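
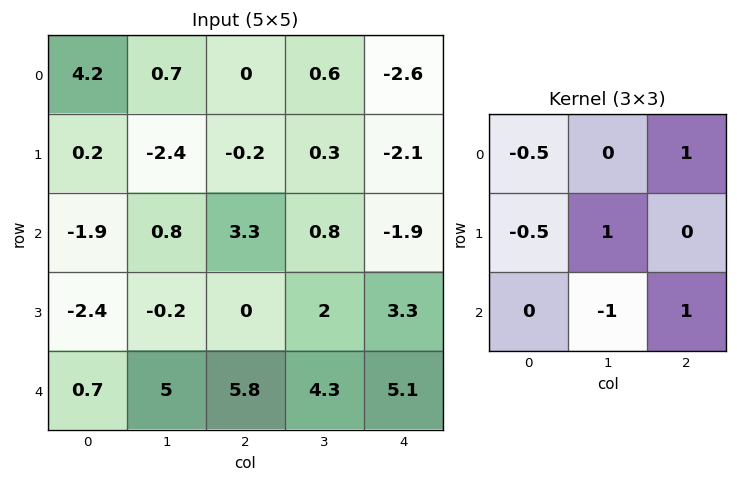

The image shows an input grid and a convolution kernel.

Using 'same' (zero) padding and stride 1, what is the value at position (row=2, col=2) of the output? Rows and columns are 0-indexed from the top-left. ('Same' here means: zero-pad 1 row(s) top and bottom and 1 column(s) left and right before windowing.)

The receptive field on the zero-padded input at this output position is [-2.4 -0.2 0.3 / 0.8 3.3 0.8 / -0.2 0 2]. Elementwise product with the kernel and sum: -2.4·-0.5 + 0.3·1 + 0.8·-0.5 + 3.3·1 + 0·-1 + 2·1.

6.4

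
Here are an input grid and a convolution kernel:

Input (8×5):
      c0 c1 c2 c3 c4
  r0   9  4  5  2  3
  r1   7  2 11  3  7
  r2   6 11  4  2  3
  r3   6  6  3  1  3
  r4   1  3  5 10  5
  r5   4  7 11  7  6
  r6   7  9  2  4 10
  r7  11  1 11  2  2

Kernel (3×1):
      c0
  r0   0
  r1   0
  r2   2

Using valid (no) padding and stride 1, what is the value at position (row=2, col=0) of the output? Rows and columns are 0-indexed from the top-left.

The receptive field on the input at this output position is [6 / 6 / 1]. Elementwise product with the kernel and sum: 1·2.

2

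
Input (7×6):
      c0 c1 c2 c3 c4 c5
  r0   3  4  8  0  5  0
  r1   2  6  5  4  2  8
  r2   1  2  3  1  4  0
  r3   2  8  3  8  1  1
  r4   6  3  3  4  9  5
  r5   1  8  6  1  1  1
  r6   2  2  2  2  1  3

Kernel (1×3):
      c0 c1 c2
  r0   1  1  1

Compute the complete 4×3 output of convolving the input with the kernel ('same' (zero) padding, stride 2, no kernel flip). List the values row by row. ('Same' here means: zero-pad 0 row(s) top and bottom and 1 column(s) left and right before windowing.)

Output[0,0]: The receptive field on the zero-padded input at this output position is [0 3 4]. Elementwise product with the kernel and sum: 0·1 + 3·1 + 4·1.

7 12 5
3 6 5
9 10 18
4 6 6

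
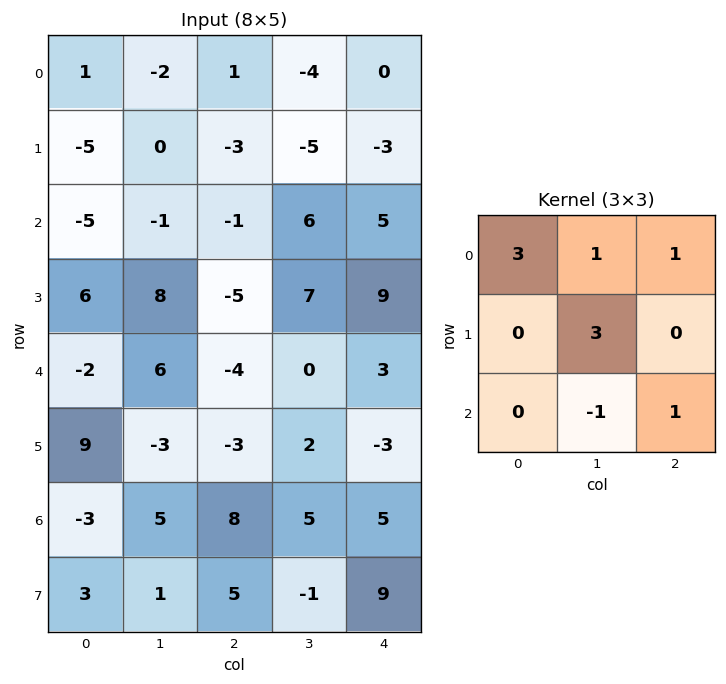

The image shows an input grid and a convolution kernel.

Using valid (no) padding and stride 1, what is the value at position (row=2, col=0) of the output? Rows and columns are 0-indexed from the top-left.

-3

The receptive field on the input at this output position is [-5 -1 -1 / 6 8 -5 / -2 6 -4]. Elementwise product with the kernel and sum: -5·3 + -1·1 + -1·1 + 8·3 + 6·-1 + -4·1.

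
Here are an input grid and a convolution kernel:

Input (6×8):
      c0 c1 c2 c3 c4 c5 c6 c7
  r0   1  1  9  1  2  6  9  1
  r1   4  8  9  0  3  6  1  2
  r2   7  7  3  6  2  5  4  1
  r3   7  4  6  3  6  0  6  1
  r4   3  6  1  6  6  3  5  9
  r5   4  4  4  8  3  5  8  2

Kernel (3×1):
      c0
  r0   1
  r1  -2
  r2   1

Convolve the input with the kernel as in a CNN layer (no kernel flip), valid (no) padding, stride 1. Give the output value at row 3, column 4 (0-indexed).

-3

The receptive field on the input at this output position is [6 / 6 / 3]. Elementwise product with the kernel and sum: 6·1 + 6·-2 + 3·1.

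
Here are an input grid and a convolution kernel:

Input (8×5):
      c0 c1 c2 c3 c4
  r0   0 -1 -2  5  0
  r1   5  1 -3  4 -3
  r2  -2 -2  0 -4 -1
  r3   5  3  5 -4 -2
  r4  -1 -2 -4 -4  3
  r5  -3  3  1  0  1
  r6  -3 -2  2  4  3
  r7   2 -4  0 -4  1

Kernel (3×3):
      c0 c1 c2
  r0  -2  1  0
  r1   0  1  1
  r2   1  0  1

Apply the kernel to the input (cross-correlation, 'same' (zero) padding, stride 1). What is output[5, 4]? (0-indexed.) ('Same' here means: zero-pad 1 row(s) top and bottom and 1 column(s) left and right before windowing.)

16

The receptive field on the zero-padded input at this output position is [-4 3 0 / 0 1 0 / 4 3 0]. Elementwise product with the kernel and sum: -4·-2 + 3·1 + 1·1 + 0·1 + 4·1 + 0·1.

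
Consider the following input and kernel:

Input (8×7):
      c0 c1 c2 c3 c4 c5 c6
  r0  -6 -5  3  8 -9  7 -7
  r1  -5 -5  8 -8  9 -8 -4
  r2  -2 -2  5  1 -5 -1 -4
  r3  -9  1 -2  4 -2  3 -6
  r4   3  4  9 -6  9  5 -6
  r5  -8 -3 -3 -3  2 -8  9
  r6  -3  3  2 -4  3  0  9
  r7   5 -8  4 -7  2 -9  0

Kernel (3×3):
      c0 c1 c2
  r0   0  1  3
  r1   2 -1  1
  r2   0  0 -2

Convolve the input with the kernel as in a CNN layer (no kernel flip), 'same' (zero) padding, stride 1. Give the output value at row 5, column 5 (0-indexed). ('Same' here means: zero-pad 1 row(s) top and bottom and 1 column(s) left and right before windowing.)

-10

The receptive field on the zero-padded input at this output position is [9 5 -6 / 2 -8 9 / 3 0 9]. Elementwise product with the kernel and sum: 5·1 + -6·3 + 2·2 + -8·-1 + 9·1 + 9·-2.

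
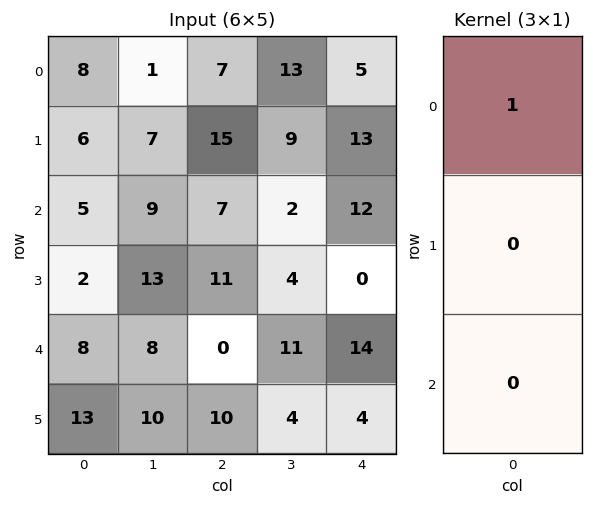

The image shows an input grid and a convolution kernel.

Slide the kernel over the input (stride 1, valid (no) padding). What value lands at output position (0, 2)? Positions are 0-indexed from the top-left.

The receptive field on the input at this output position is [7 / 15 / 7]. Elementwise product with the kernel and sum: 7·1.

7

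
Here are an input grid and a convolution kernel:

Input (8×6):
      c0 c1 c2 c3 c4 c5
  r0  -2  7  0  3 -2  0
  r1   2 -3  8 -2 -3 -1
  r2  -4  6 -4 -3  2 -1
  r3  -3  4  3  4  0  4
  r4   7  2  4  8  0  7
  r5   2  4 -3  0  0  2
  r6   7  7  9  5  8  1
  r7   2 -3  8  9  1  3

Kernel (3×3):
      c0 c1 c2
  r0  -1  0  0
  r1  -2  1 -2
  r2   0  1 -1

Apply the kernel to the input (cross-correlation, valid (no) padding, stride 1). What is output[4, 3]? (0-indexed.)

-5

The receptive field on the input at this output position is [8 0 7 / 0 0 2 / 5 8 1]. Elementwise product with the kernel and sum: 8·-1 + 0·-2 + 0·1 + 2·-2 + 8·1 + 1·-1.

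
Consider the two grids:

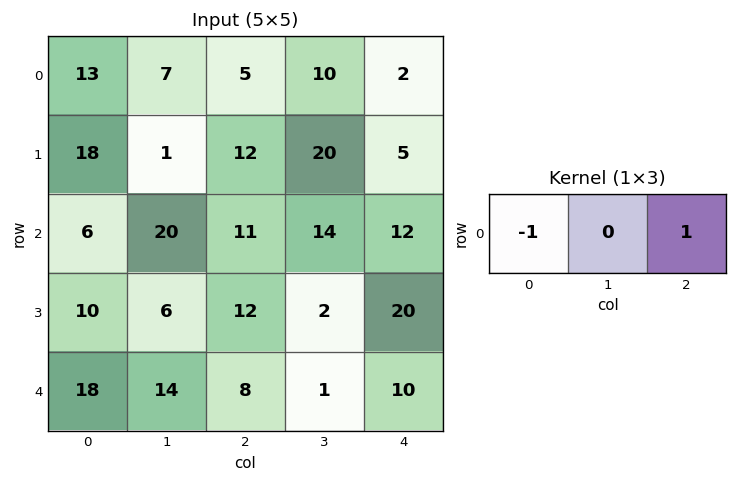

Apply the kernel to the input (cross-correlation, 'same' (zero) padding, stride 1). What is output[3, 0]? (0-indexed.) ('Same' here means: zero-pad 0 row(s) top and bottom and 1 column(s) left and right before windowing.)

6

The receptive field on the zero-padded input at this output position is [0 10 6]. Elementwise product with the kernel and sum: 0·-1 + 6·1.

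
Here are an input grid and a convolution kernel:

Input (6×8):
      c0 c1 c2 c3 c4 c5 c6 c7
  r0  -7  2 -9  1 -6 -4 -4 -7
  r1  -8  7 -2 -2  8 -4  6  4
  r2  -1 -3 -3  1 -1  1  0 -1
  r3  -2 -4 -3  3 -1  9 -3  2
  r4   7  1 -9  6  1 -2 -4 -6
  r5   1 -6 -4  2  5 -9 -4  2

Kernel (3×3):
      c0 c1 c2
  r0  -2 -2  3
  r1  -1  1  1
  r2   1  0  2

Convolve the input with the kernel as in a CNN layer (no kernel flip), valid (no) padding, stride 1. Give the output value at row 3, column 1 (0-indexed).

17

The receptive field on the input at this output position is [-4 -3 3 / 1 -9 6 / -6 -4 2]. Elementwise product with the kernel and sum: -4·-2 + -3·-2 + 3·3 + 1·-1 + -9·1 + 6·1 + -6·1 + 2·2.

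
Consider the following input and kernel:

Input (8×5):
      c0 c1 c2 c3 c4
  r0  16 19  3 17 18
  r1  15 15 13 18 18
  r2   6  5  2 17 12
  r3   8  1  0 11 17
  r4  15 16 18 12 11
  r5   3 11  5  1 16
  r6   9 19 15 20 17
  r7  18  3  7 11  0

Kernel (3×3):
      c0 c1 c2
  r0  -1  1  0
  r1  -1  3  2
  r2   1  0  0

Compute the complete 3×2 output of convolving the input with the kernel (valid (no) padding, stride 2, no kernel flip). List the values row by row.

65 93
9 100
50 39

Output[0,0]: The receptive field on the input at this output position is [16 19 3 / 15 15 13 / 6 5 2]. Elementwise product with the kernel and sum: 16·-1 + 19·1 + 15·-1 + 15·3 + 13·2 + 6·1.
Output[0,1]: The receptive field on the input at this output position is [3 17 18 / 13 18 18 / 2 17 12]. Elementwise product with the kernel and sum: 3·-1 + 17·1 + 13·-1 + 18·3 + 18·2 + 2·1.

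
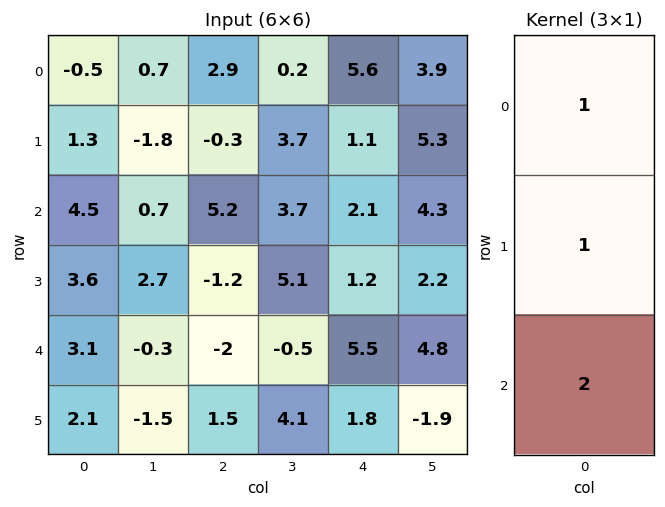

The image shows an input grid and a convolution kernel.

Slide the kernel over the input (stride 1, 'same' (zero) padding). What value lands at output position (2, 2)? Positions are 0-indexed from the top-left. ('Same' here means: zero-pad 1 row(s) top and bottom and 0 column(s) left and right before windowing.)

The receptive field on the zero-padded input at this output position is [-0.3 / 5.2 / -1.2]. Elementwise product with the kernel and sum: -0.3·1 + 5.2·1 + -1.2·2.

2.5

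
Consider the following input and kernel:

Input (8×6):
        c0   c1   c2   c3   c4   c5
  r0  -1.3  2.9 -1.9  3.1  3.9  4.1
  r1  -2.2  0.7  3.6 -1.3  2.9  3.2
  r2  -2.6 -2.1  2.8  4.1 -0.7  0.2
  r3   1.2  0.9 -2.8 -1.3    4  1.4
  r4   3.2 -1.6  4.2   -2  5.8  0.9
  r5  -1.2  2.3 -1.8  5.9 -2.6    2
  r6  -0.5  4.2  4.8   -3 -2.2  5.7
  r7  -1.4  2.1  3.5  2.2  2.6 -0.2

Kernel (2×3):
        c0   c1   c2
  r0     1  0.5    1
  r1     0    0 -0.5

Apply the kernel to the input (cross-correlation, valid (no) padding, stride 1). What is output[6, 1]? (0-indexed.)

The receptive field on the input at this output position is [4.2 4.8 -3 / 2.1 3.5 2.2]. Elementwise product with the kernel and sum: 4.2·1 + 4.8·0.5 + -3·1 + 2.2·-0.5.

2.5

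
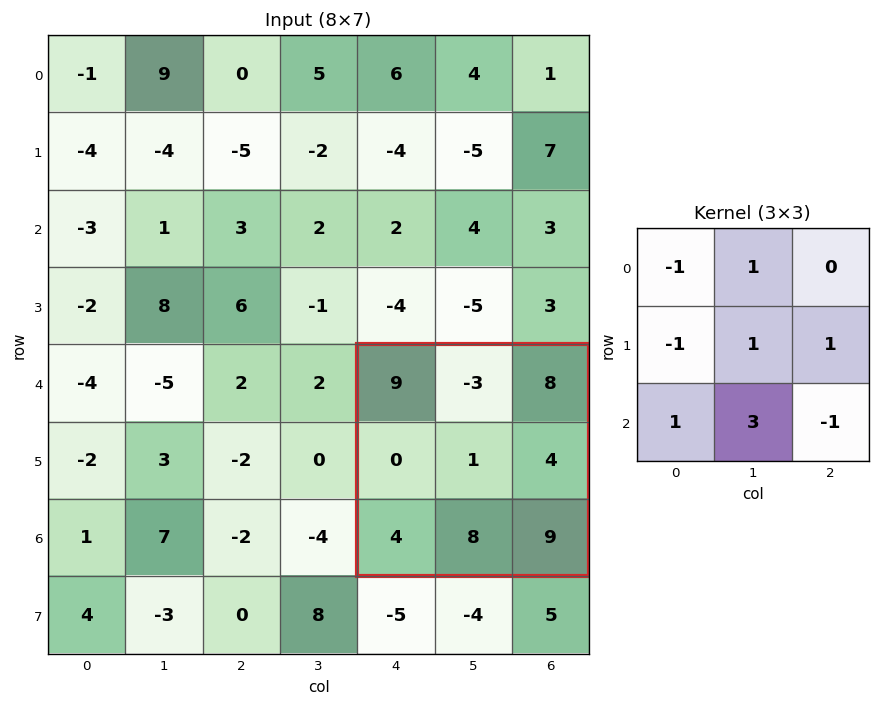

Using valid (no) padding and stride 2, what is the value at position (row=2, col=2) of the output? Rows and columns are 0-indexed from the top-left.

The receptive field on the input at this output position is [9 -3 8 / 0 1 4 / 4 8 9]. Elementwise product with the kernel and sum: 9·-1 + -3·1 + 0·-1 + 1·1 + 4·1 + 4·1 + 8·3 + 9·-1.

12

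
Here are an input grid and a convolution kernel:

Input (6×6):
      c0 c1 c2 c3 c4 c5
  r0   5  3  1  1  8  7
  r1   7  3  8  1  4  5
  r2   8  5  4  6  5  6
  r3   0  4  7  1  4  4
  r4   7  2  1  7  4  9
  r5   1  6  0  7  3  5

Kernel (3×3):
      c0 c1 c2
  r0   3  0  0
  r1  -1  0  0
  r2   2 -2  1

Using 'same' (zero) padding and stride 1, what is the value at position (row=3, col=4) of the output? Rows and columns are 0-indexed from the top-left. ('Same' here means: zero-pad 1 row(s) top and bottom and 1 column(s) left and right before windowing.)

The receptive field on the zero-padded input at this output position is [6 5 6 / 1 4 4 / 7 4 9]. Elementwise product with the kernel and sum: 6·3 + 1·-1 + 7·2 + 4·-2 + 9·1.

32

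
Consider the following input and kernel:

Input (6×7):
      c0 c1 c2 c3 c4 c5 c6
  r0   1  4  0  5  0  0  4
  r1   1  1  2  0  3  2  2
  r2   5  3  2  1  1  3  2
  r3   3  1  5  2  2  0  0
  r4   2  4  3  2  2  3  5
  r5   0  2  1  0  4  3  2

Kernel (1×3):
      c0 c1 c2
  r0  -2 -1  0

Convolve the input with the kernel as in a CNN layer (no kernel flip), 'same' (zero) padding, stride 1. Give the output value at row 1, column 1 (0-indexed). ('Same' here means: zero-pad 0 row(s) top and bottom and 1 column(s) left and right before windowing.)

-3

The receptive field on the zero-padded input at this output position is [1 1 2]. Elementwise product with the kernel and sum: 1·-2 + 1·-1.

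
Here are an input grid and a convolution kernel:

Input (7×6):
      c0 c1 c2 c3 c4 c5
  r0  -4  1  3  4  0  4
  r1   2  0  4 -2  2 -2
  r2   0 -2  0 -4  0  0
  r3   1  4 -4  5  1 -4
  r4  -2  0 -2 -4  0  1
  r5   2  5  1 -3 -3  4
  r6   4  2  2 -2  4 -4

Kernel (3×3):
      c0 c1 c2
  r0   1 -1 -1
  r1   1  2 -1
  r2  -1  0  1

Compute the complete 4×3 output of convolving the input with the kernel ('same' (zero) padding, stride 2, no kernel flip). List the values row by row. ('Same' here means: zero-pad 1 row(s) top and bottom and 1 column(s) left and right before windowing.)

Output[0,0]: The receptive field on the zero-padded input at this output position is [0 0 0 / 0 -4 1 / 0 2 0]. Elementwise product with the kernel and sum: 0·1 + 0·-1 + 0·-1 + 0·1 + -4·2 + 1·-1 + 0·-1 + 0·1.
Output[0,1]: The receptive field on the zero-padded input at this output position is [0 0 0 / 1 3 4 / 0 4 -2]. Elementwise product with the kernel and sum: 0·1 + 0·-1 + 0·-1 + 1·1 + 3·2 + 4·-1 + 0·-1 + -2·1.

-9 1 0
4 1 -15
-4 -5 10
-1 15 6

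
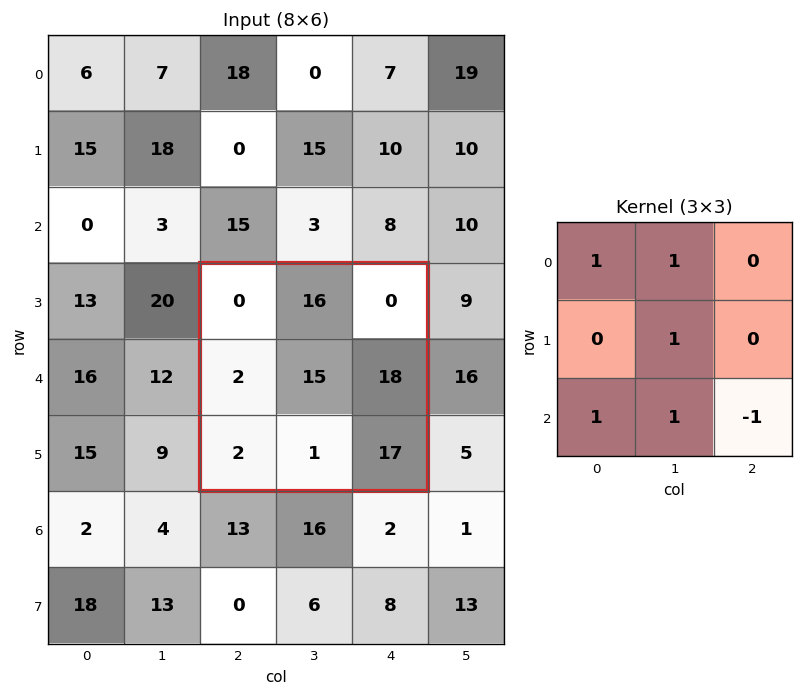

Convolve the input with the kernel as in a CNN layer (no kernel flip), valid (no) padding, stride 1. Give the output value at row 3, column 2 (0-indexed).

17

The receptive field on the input at this output position is [0 16 0 / 2 15 18 / 2 1 17]. Elementwise product with the kernel and sum: 0·1 + 16·1 + 15·1 + 2·1 + 1·1 + 17·-1.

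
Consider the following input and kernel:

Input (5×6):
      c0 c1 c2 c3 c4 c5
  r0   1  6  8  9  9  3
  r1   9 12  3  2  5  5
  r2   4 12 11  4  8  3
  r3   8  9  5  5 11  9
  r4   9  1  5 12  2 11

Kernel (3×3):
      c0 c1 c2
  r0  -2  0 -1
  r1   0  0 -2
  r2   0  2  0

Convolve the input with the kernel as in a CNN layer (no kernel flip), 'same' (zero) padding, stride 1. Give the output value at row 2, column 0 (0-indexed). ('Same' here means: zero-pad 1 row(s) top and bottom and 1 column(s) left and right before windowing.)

The receptive field on the zero-padded input at this output position is [0 9 12 / 0 4 12 / 0 8 9]. Elementwise product with the kernel and sum: 0·-2 + 12·-1 + 12·-2 + 8·2.

-20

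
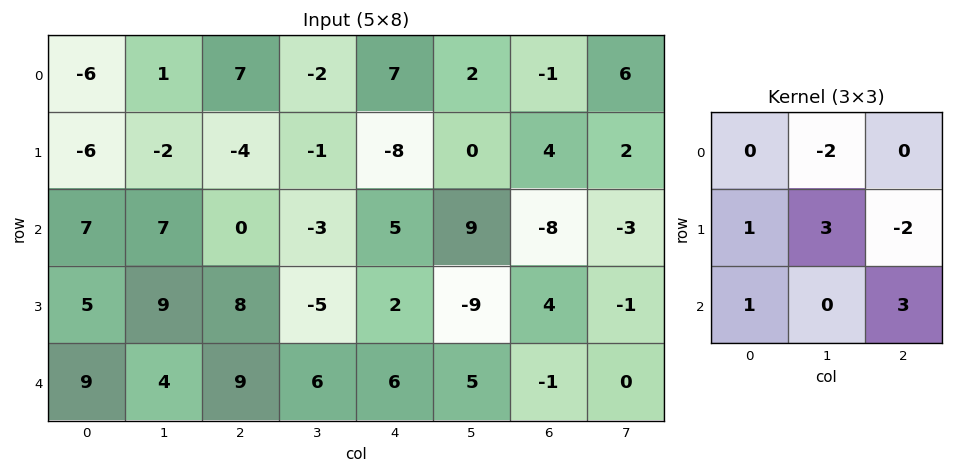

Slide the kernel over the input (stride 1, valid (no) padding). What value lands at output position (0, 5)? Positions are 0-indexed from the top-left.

The receptive field on the input at this output position is [2 -1 6 / 0 4 2 / 9 -8 -3]. Elementwise product with the kernel and sum: -1·-2 + 0·1 + 4·3 + 2·-2 + 9·1 + -3·3.

10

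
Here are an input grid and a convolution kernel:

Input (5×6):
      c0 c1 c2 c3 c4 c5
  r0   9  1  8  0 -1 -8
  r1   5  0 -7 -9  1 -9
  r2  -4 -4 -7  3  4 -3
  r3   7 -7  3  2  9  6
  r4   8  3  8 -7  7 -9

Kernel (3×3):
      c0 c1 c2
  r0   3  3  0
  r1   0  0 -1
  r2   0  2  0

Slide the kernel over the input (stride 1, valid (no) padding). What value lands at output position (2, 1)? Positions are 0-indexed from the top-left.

-19

The receptive field on the input at this output position is [-4 -7 3 / -7 3 2 / 3 8 -7]. Elementwise product with the kernel and sum: -4·3 + -7·3 + 2·-1 + 8·2.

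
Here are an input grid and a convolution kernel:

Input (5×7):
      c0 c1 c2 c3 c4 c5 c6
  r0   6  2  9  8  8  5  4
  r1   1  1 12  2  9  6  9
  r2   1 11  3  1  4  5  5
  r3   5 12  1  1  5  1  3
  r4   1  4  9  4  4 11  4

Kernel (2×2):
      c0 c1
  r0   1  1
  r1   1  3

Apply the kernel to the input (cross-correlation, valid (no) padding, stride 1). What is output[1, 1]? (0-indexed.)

33

The receptive field on the input at this output position is [1 12 / 11 3]. Elementwise product with the kernel and sum: 1·1 + 12·1 + 11·1 + 3·3.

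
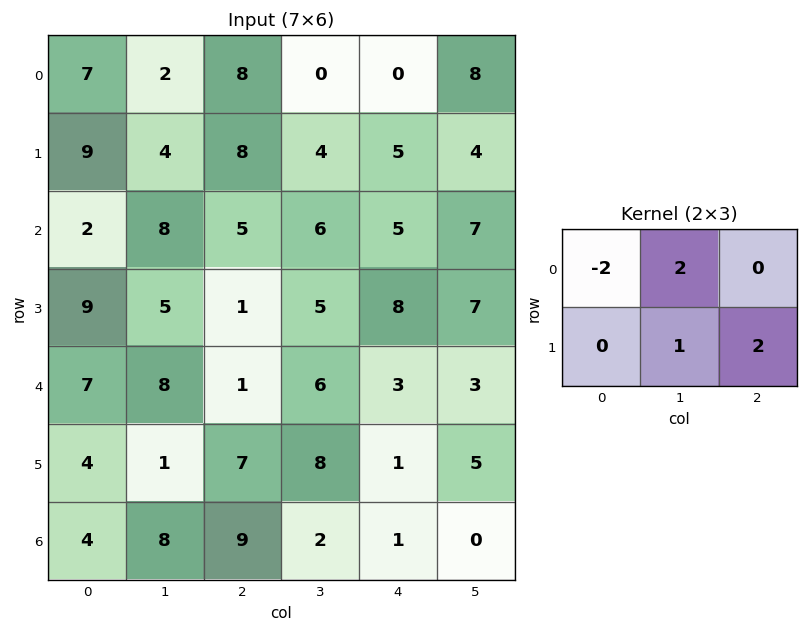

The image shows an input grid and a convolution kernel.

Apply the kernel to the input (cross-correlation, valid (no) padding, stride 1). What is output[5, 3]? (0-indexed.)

The receptive field on the input at this output position is [8 1 5 / 2 1 0]. Elementwise product with the kernel and sum: 8·-2 + 1·2 + 1·1 + 0·2.

-13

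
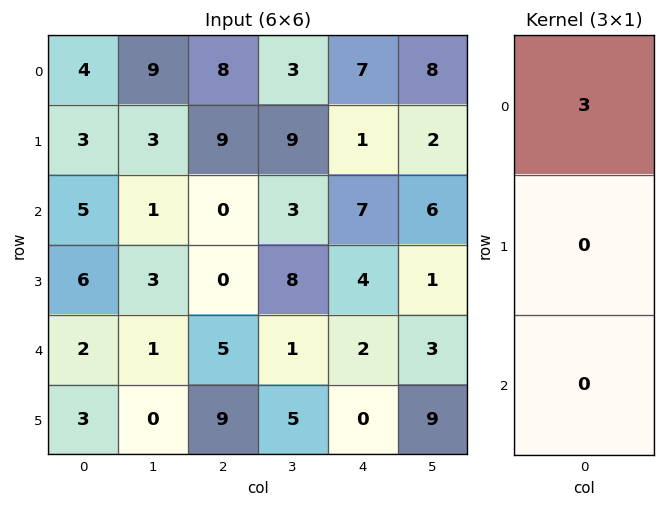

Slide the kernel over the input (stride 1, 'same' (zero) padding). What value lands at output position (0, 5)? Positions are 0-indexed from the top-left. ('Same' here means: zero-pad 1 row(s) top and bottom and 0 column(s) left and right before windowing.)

The receptive field on the zero-padded input at this output position is [0 / 8 / 2]. Elementwise product with the kernel and sum: 0·3.

0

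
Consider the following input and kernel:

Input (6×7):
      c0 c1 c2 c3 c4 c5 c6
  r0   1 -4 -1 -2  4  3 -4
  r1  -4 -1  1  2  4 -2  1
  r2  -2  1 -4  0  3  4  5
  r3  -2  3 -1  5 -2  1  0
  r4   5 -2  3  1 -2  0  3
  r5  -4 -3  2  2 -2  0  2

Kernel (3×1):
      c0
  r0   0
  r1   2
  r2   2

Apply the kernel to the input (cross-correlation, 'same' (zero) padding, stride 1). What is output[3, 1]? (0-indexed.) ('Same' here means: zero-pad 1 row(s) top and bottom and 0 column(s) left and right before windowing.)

The receptive field on the zero-padded input at this output position is [1 / 3 / -2]. Elementwise product with the kernel and sum: 3·2 + -2·2.

2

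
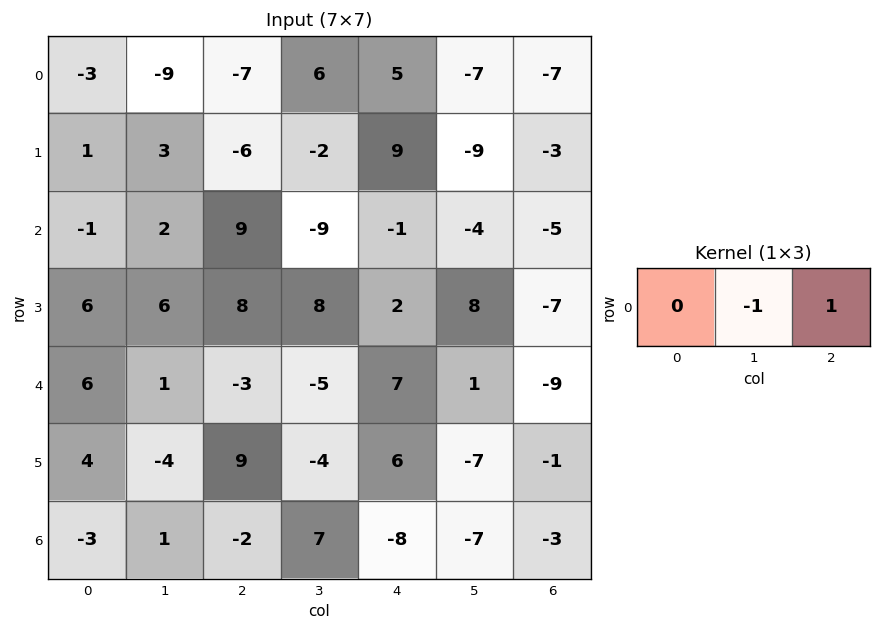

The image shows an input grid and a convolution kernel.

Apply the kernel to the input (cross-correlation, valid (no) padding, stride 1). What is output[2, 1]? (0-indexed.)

The receptive field on the input at this output position is [2 9 -9]. Elementwise product with the kernel and sum: 9·-1 + -9·1.

-18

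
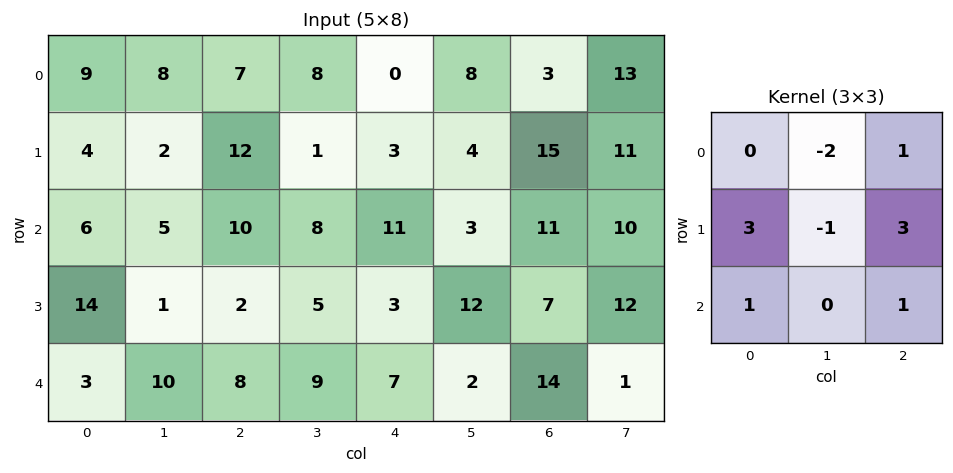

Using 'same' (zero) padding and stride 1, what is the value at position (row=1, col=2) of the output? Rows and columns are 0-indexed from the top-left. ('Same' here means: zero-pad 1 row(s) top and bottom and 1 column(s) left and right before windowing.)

The receptive field on the zero-padded input at this output position is [8 7 8 / 2 12 1 / 5 10 8]. Elementwise product with the kernel and sum: 7·-2 + 8·1 + 2·3 + 12·-1 + 1·3 + 5·1 + 8·1.

4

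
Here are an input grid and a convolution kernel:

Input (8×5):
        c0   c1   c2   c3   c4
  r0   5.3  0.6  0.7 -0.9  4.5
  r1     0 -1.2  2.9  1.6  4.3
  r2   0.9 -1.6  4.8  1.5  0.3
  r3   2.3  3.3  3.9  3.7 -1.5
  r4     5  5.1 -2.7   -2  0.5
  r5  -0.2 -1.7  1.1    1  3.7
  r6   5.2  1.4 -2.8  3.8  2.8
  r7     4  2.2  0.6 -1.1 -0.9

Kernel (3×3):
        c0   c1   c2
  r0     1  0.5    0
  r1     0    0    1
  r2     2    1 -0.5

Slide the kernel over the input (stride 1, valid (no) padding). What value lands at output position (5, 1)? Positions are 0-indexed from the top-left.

8.2

The receptive field on the input at this output position is [-1.7 1.1 1 / 1.4 -2.8 3.8 / 2.2 0.6 -1.1]. Elementwise product with the kernel and sum: -1.7·1 + 1.1·0.5 + 3.8·1 + 2.2·2 + 0.6·1 + -1.1·-0.5.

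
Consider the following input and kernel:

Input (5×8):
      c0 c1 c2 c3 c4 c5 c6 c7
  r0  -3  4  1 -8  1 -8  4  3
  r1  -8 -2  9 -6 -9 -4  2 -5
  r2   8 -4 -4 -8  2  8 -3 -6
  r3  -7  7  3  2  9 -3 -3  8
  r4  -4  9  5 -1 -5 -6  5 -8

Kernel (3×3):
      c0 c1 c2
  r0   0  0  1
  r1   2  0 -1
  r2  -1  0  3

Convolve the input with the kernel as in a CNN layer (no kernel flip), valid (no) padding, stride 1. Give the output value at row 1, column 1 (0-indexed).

-7

The receptive field on the input at this output position is [-2 9 -6 / -4 -4 -8 / 7 3 2]. Elementwise product with the kernel and sum: -6·1 + -4·2 + -8·-1 + 7·-1 + 2·3.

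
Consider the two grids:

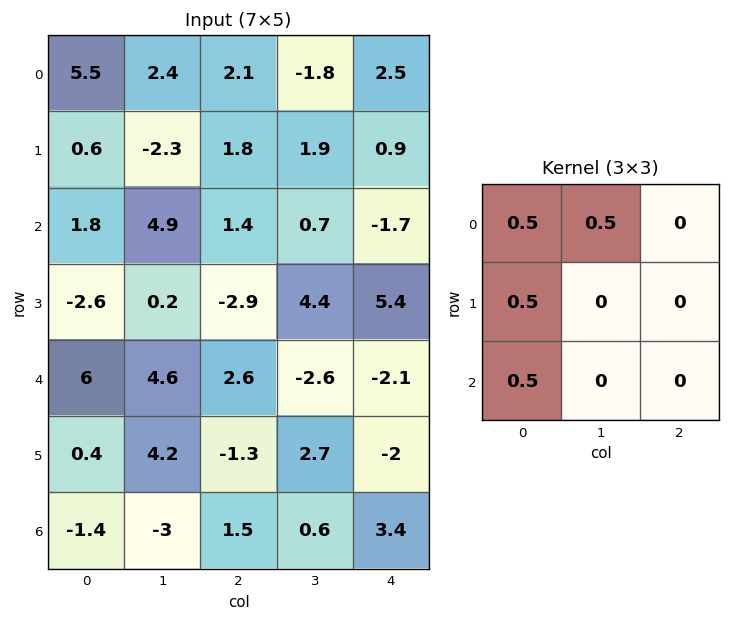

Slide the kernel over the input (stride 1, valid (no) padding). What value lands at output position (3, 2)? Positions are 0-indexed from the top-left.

The receptive field on the input at this output position is [-2.9 4.4 5.4 / 2.6 -2.6 -2.1 / -1.3 2.7 -2]. Elementwise product with the kernel and sum: -2.9·0.5 + 4.4·0.5 + 2.6·0.5 + -1.3·0.5.

1.4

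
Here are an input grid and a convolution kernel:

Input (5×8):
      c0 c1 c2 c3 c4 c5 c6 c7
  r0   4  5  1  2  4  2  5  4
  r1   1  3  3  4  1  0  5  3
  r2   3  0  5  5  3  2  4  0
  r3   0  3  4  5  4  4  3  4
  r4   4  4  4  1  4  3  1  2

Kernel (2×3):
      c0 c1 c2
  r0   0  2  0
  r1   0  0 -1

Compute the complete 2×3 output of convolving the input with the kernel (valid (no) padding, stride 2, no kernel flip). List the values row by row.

7 3 -1
-4 6 1

Output[0,0]: The receptive field on the input at this output position is [4 5 1 / 1 3 3]. Elementwise product with the kernel and sum: 5·2 + 3·-1.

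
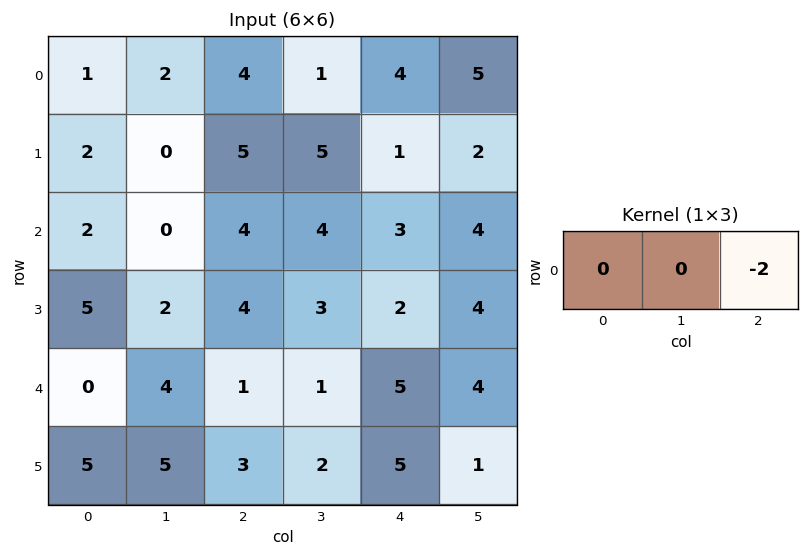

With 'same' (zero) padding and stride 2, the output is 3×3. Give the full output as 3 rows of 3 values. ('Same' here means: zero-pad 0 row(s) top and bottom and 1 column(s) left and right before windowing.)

-4 -2 -10
0 -8 -8
-8 -2 -8

Output[0,0]: The receptive field on the zero-padded input at this output position is [0 1 2]. Elementwise product with the kernel and sum: 2·-2.
Output[0,1]: The receptive field on the zero-padded input at this output position is [2 4 1]. Elementwise product with the kernel and sum: 1·-2.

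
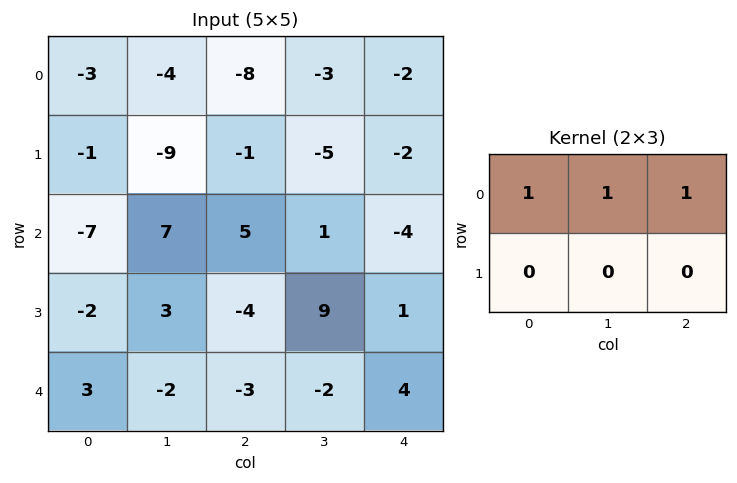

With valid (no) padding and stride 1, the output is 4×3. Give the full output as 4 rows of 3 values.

Output[0,0]: The receptive field on the input at this output position is [-3 -4 -8 / -1 -9 -1]. Elementwise product with the kernel and sum: -3·1 + -4·1 + -8·1.

-15 -15 -13
-11 -15 -8
5 13 2
-3 8 6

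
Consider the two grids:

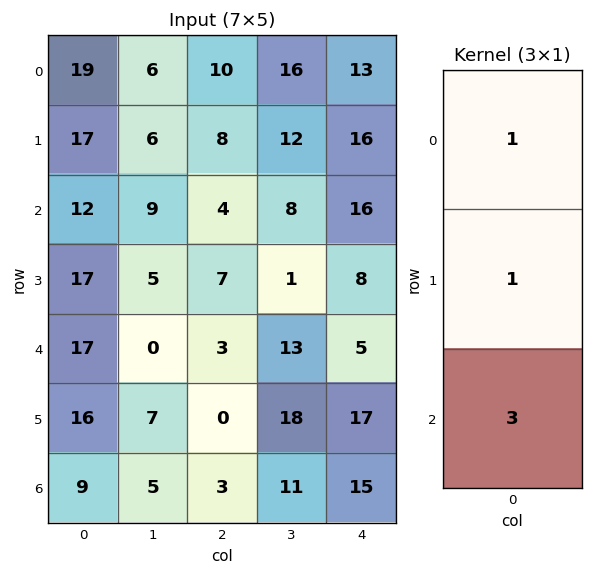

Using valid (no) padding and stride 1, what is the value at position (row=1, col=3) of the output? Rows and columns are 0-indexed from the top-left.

23

The receptive field on the input at this output position is [12 / 8 / 1]. Elementwise product with the kernel and sum: 12·1 + 8·1 + 1·3.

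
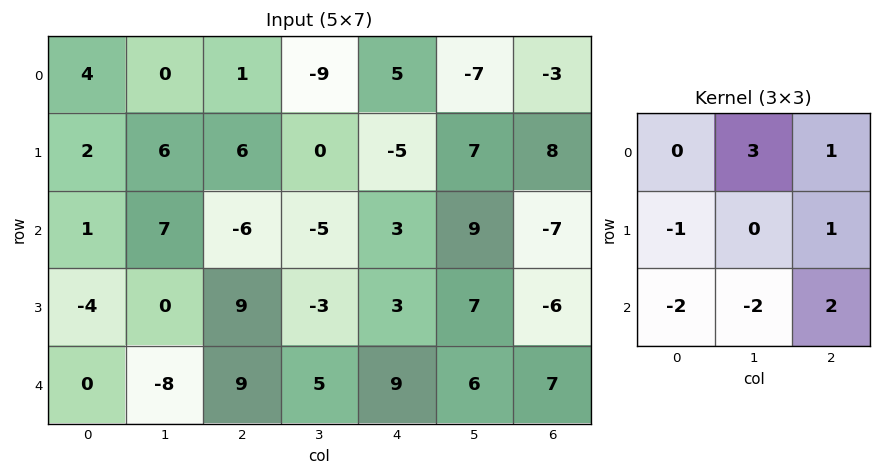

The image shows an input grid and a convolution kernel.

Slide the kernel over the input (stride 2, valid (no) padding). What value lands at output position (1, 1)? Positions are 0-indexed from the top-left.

The receptive field on the input at this output position is [-6 -5 3 / 9 -3 3 / 9 5 9]. Elementwise product with the kernel and sum: -5·3 + 3·1 + 9·-1 + 3·1 + 9·-2 + 5·-2 + 9·2.

-28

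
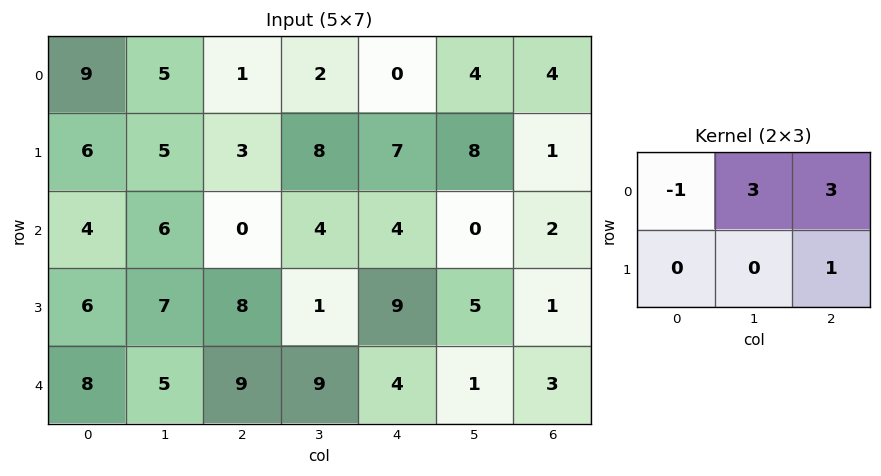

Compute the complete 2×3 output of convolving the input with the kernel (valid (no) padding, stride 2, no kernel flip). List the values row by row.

12 12 25
22 33 3

Output[0,0]: The receptive field on the input at this output position is [9 5 1 / 6 5 3]. Elementwise product with the kernel and sum: 9·-1 + 5·3 + 1·3 + 3·1.
Output[0,1]: The receptive field on the input at this output position is [1 2 0 / 3 8 7]. Elementwise product with the kernel and sum: 1·-1 + 2·3 + 0·3 + 7·1.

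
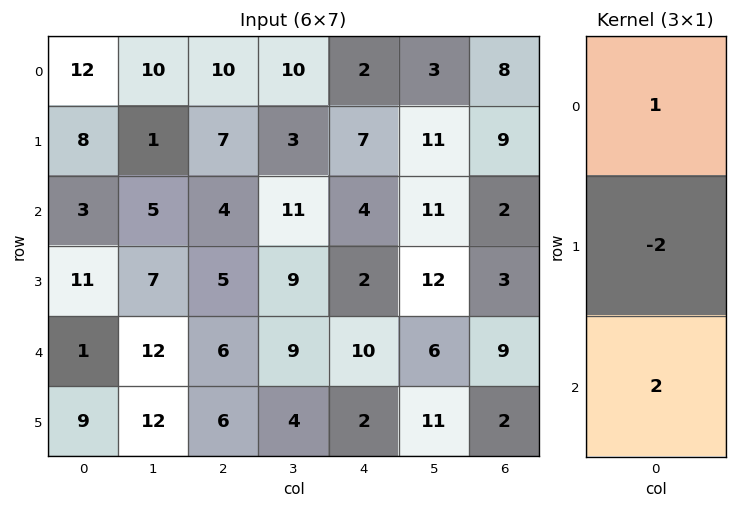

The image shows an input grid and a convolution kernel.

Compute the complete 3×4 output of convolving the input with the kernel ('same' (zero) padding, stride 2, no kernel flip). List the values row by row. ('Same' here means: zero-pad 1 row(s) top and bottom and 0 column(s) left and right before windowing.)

Output[0,0]: The receptive field on the zero-padded input at this output position is [0 / 12 / 8]. Elementwise product with the kernel and sum: 0·1 + 12·-2 + 8·2.
Output[0,1]: The receptive field on the zero-padded input at this output position is [0 / 10 / 7]. Elementwise product with the kernel and sum: 0·1 + 10·-2 + 7·2.

-8 -6 10 2
24 9 3 11
27 5 -14 -11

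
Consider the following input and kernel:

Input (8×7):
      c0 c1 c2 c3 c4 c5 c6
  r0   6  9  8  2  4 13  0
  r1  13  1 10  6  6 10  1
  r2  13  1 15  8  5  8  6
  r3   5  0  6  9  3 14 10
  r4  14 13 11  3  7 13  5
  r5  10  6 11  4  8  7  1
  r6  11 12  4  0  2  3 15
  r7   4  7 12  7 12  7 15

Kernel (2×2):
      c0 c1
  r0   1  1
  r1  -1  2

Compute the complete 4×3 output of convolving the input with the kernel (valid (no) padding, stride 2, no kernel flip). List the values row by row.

Output[0,0]: The receptive field on the input at this output position is [6 9 / 13 1]. Elementwise product with the kernel and sum: 6·1 + 9·1 + 13·-1 + 1·2.

4 12 31
9 35 38
29 11 26
33 6 7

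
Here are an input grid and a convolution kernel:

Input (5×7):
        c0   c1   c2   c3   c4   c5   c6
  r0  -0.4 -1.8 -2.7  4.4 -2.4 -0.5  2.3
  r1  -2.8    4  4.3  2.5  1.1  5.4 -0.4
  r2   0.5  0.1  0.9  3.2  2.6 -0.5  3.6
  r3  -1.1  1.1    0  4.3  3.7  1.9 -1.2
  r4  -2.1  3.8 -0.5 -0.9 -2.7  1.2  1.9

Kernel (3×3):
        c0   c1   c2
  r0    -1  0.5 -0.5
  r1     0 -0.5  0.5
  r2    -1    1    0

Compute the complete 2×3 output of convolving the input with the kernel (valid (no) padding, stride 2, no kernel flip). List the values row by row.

0.6 7.7 -5
4.45 -1.3 -2.3

Output[0,0]: The receptive field on the input at this output position is [-0.4 -1.8 -2.7 / -2.8 4 4.3 / 0.5 0.1 0.9]. Elementwise product with the kernel and sum: -0.4·-1 + -1.8·0.5 + -2.7·-0.5 + 4·-0.5 + 4.3·0.5 + 0.5·-1 + 0.1·1.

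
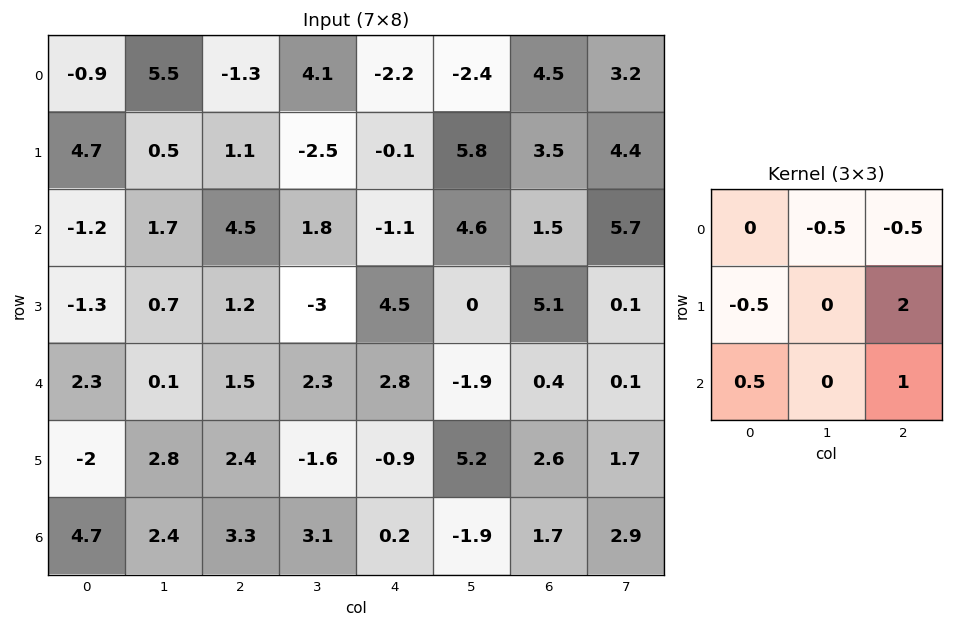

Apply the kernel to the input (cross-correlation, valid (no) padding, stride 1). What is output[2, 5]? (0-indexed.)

-4.25

The receptive field on the input at this output position is [4.6 1.5 5.7 / 0 5.1 0.1 / -1.9 0.4 0.1]. Elementwise product with the kernel and sum: 1.5·-0.5 + 5.7·-0.5 + 0·-0.5 + 0.1·2 + -1.9·0.5 + 0.1·1.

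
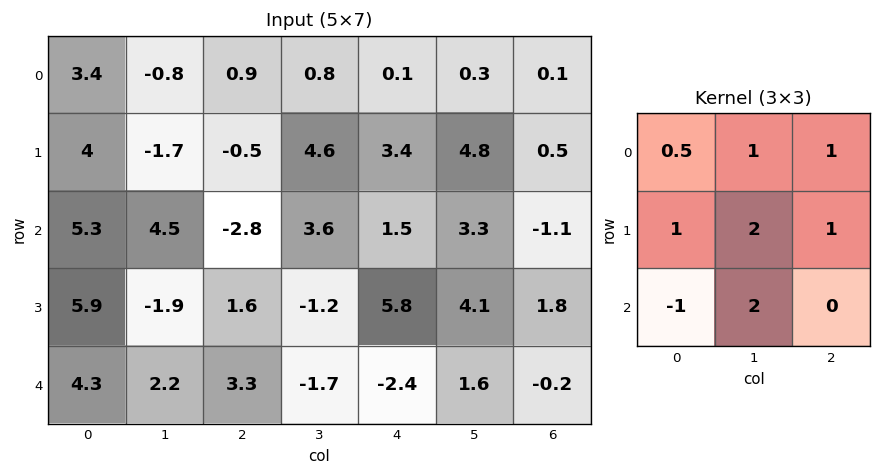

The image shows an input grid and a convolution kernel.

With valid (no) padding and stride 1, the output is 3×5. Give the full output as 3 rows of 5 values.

5.6 -6.9 23.45 16.4 19.05
1.6 10.85 9.65 33.2 16.4
8.15 7.55 2 18 24.35

Output[0,0]: The receptive field on the input at this output position is [3.4 -0.8 0.9 / 4 -1.7 -0.5 / 5.3 4.5 -2.8]. Elementwise product with the kernel and sum: 3.4·0.5 + -0.8·1 + 0.9·1 + 4·1 + -1.7·2 + -0.5·1 + 5.3·-1 + 4.5·2.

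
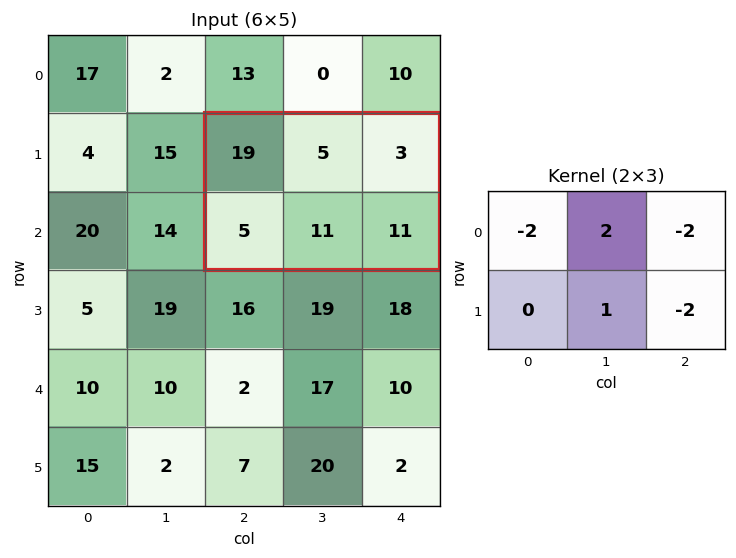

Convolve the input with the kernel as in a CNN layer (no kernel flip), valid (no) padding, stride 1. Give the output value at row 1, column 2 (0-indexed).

-45

The receptive field on the input at this output position is [19 5 3 / 5 11 11]. Elementwise product with the kernel and sum: 19·-2 + 5·2 + 3·-2 + 11·1 + 11·-2.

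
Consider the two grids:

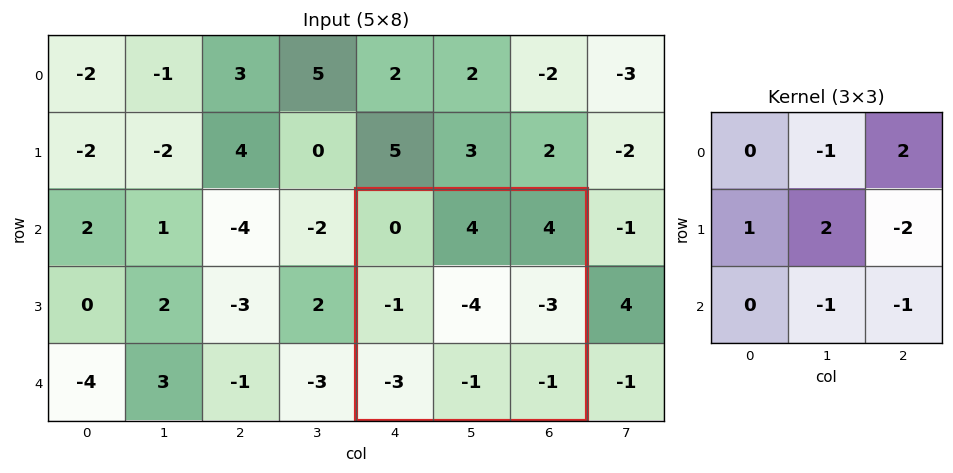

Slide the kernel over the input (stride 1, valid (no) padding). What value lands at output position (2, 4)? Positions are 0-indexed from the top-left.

3

The receptive field on the input at this output position is [0 4 4 / -1 -4 -3 / -3 -1 -1]. Elementwise product with the kernel and sum: 4·-1 + 4·2 + -1·1 + -4·2 + -3·-2 + -1·-1 + -1·-1.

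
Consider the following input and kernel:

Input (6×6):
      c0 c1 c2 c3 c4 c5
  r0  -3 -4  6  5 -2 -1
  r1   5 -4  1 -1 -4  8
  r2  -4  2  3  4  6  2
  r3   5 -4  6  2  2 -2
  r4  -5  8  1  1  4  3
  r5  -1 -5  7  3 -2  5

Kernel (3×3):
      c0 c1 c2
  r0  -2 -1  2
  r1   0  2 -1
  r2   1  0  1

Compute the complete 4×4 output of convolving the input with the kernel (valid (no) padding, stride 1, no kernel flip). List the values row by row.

Output[0,0]: The receptive field on the input at this output position is [-3 -4 6 / 5 -4 1 / -4 2 3]. Elementwise product with the kernel and sum: -3·-2 + -4·-1 + 6·2 + -4·2 + 1·-1 + -4·1 + 3·1.
Output[0,1]: The receptive field on the input at this output position is [-4 6 5 / -4 1 -1 / 2 3 4]. Elementwise product with the kernel and sum: -4·-2 + 6·-1 + 5·2 + 1·2 + -1·-1 + 2·1 + 4·1.

12 21 -10 -20
8 5 1 32
-6 20 9 0
27 5 -7 3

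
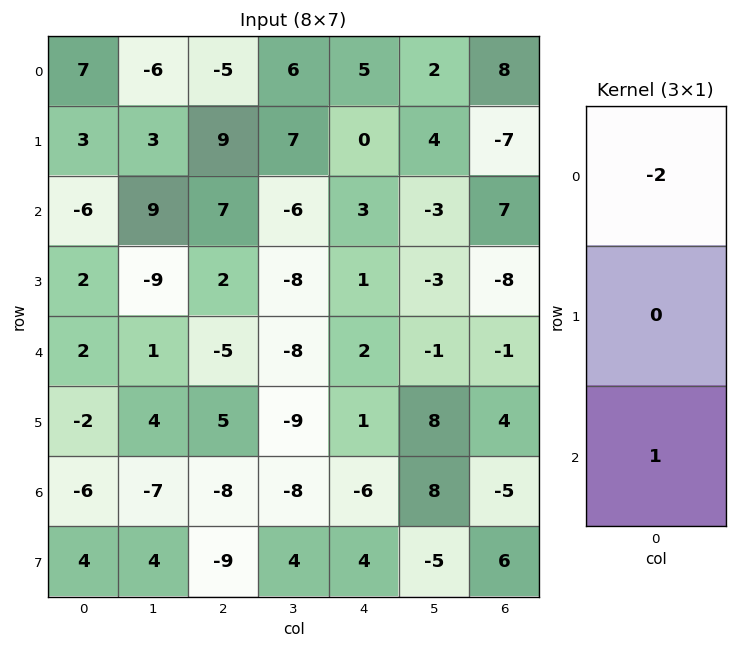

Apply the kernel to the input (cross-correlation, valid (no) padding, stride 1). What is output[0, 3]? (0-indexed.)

-18

The receptive field on the input at this output position is [6 / 7 / -6]. Elementwise product with the kernel and sum: 6·-2 + -6·1.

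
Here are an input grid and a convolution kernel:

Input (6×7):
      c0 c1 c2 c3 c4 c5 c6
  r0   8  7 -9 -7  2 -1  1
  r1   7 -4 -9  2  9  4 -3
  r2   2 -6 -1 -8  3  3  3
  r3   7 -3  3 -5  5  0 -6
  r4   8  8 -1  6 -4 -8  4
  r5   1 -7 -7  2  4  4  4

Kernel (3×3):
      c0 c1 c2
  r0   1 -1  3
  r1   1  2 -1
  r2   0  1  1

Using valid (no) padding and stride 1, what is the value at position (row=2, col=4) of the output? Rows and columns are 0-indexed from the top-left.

The receptive field on the input at this output position is [3 3 3 / 5 0 -6 / -4 -8 4]. Elementwise product with the kernel and sum: 3·1 + 3·-1 + 3·3 + 5·1 + 0·2 + -6·-1 + -8·1 + 4·1.

16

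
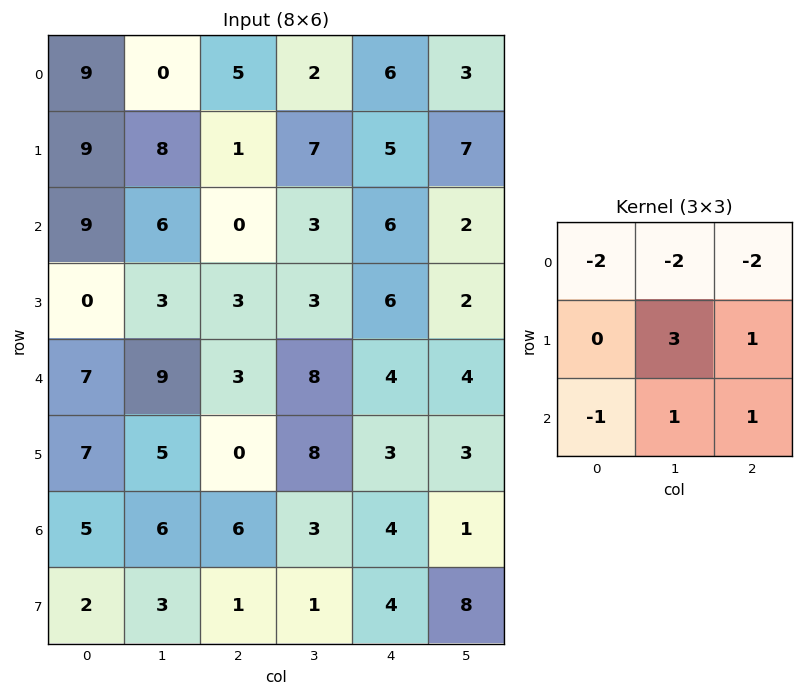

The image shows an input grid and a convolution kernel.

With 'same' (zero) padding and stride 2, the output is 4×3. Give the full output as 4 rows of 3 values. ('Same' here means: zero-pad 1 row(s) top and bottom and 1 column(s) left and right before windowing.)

44 17 26
2 -26 -13
36 2 -8
2 -6 -4

Output[0,0]: The receptive field on the zero-padded input at this output position is [0 0 0 / 0 9 0 / 0 9 8]. Elementwise product with the kernel and sum: 0·-2 + 0·-2 + 0·-2 + 9·3 + 0·1 + 0·-1 + 9·1 + 8·1.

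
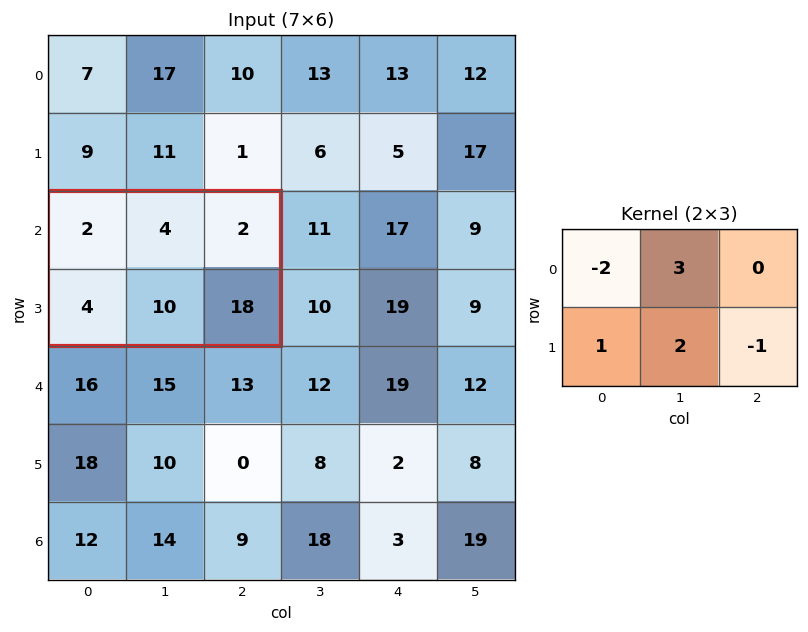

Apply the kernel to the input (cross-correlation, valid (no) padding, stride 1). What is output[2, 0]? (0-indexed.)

14

The receptive field on the input at this output position is [2 4 2 / 4 10 18]. Elementwise product with the kernel and sum: 2·-2 + 4·3 + 4·1 + 10·2 + 18·-1.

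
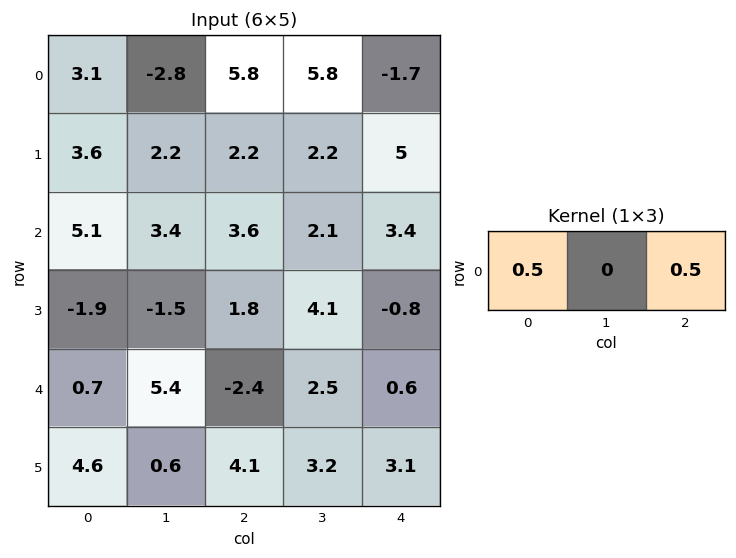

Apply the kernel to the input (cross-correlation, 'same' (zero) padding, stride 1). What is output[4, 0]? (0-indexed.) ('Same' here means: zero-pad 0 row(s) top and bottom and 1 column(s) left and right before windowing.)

The receptive field on the zero-padded input at this output position is [0 0.7 5.4]. Elementwise product with the kernel and sum: 0·0.5 + 5.4·0.5.

2.7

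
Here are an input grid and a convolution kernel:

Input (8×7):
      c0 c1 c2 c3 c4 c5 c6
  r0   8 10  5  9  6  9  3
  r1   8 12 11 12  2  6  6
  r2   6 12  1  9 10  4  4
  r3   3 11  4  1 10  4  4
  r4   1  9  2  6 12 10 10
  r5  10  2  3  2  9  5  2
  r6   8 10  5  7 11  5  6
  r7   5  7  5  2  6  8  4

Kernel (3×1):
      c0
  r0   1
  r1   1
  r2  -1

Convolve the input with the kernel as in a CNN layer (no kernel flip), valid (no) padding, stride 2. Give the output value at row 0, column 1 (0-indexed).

15

The receptive field on the input at this output position is [5 / 11 / 1]. Elementwise product with the kernel and sum: 5·1 + 11·1 + 1·-1.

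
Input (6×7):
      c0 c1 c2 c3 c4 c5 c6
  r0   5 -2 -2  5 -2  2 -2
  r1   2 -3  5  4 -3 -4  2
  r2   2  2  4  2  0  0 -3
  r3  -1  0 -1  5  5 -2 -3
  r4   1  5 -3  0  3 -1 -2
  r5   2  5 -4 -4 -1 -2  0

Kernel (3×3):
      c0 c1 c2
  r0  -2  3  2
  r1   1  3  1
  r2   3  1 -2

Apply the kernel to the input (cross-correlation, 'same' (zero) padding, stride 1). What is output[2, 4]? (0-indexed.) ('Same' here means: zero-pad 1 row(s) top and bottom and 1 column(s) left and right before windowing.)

1

The receptive field on the zero-padded input at this output position is [4 -3 -4 / 2 0 0 / 5 5 -2]. Elementwise product with the kernel and sum: 4·-2 + -3·3 + -4·2 + 2·1 + 0·3 + 0·1 + 5·3 + 5·1 + -2·-2.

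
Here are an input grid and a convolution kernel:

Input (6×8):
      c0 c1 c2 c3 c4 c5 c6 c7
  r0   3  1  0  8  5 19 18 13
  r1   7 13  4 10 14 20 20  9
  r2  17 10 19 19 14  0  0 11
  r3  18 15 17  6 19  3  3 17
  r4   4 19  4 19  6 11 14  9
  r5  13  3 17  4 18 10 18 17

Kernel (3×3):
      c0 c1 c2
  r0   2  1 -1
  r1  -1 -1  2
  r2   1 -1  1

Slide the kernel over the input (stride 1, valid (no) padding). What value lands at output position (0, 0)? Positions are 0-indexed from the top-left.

The receptive field on the input at this output position is [3 1 0 / 7 13 4 / 17 10 19]. Elementwise product with the kernel and sum: 3·2 + 1·1 + 0·-1 + 7·-1 + 13·-1 + 4·2 + 17·1 + 10·-1 + 19·1.

21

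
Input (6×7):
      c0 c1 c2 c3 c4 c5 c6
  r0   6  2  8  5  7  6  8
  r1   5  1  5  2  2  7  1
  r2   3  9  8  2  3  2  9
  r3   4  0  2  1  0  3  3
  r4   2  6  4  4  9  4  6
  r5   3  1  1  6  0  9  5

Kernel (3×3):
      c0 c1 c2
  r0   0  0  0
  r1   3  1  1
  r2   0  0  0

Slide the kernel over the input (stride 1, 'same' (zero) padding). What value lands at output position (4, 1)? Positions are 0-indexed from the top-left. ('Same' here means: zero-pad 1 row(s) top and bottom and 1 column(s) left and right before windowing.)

16

The receptive field on the zero-padded input at this output position is [4 0 2 / 2 6 4 / 3 1 1]. Elementwise product with the kernel and sum: 2·3 + 6·1 + 4·1.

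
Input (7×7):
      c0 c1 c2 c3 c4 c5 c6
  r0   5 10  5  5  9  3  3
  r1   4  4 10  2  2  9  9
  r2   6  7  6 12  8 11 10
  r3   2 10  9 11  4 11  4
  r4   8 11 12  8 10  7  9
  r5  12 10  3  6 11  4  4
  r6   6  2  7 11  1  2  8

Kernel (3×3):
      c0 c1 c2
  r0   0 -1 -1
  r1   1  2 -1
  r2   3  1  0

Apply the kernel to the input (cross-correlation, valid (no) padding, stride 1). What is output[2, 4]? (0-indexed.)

38

The receptive field on the input at this output position is [8 11 10 / 4 11 4 / 10 7 9]. Elementwise product with the kernel and sum: 11·-1 + 10·-1 + 4·1 + 11·2 + 4·-1 + 10·3 + 7·1.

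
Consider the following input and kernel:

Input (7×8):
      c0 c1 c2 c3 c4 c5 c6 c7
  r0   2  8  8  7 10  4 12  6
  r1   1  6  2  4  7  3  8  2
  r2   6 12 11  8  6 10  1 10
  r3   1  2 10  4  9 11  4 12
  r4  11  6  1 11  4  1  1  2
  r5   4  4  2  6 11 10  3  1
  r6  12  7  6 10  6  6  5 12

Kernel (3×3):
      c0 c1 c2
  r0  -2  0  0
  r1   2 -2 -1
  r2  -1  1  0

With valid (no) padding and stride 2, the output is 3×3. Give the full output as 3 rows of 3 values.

Output[0,0]: The receptive field on the input at this output position is [2 8 8 / 1 6 2 / 6 12 11]. Elementwise product with the kernel and sum: 2·-2 + 1·2 + 6·-2 + 2·-1 + 6·-1 + 12·1.

-10 -30 -16
-29 -9 -23
-29 -17 -9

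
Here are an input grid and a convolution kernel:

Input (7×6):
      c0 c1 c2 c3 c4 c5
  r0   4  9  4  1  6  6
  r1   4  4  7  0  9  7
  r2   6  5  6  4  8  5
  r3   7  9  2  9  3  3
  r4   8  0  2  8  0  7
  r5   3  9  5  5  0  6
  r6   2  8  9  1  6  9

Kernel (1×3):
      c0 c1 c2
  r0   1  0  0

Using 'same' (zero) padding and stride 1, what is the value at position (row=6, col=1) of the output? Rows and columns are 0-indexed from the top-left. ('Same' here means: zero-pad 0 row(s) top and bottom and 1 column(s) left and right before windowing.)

The receptive field on the zero-padded input at this output position is [2 8 9]. Elementwise product with the kernel and sum: 2·1.

2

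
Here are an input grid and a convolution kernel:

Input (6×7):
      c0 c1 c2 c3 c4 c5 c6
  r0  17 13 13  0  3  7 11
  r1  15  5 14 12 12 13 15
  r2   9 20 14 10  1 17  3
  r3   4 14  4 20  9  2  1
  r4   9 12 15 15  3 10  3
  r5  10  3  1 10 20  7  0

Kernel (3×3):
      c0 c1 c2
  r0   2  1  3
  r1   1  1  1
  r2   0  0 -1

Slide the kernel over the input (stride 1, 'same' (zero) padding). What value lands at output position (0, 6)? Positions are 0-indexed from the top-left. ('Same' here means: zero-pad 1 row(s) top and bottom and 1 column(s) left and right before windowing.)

The receptive field on the zero-padded input at this output position is [0 0 0 / 7 11 0 / 13 15 0]. Elementwise product with the kernel and sum: 0·2 + 0·1 + 0·3 + 7·1 + 11·1 + 0·1 + 0·-1.

18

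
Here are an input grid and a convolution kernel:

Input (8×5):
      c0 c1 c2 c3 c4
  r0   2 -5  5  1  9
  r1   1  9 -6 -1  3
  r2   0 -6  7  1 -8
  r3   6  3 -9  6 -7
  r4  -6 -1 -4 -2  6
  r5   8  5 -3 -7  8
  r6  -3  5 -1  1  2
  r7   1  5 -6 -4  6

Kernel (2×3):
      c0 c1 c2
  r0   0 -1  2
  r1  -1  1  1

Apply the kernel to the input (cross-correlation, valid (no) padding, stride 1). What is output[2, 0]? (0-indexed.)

The receptive field on the input at this output position is [0 -6 7 / 6 3 -9]. Elementwise product with the kernel and sum: -6·-1 + 7·2 + 6·-1 + 3·1 + -9·1.

8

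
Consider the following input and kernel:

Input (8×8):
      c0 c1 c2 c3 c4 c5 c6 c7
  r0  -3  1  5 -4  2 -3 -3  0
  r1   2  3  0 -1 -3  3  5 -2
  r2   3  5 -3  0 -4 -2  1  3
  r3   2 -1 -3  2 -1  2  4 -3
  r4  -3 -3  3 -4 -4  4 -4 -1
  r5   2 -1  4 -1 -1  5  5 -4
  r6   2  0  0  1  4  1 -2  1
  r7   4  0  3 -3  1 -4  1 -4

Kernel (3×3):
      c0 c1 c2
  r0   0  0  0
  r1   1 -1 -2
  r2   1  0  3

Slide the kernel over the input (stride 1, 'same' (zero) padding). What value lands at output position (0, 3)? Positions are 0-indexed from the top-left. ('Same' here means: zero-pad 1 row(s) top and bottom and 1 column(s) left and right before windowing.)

The receptive field on the zero-padded input at this output position is [0 0 0 / 5 -4 2 / 0 -1 -3]. Elementwise product with the kernel and sum: 5·1 + -4·-1 + 2·-2 + 0·1 + -3·3.

-4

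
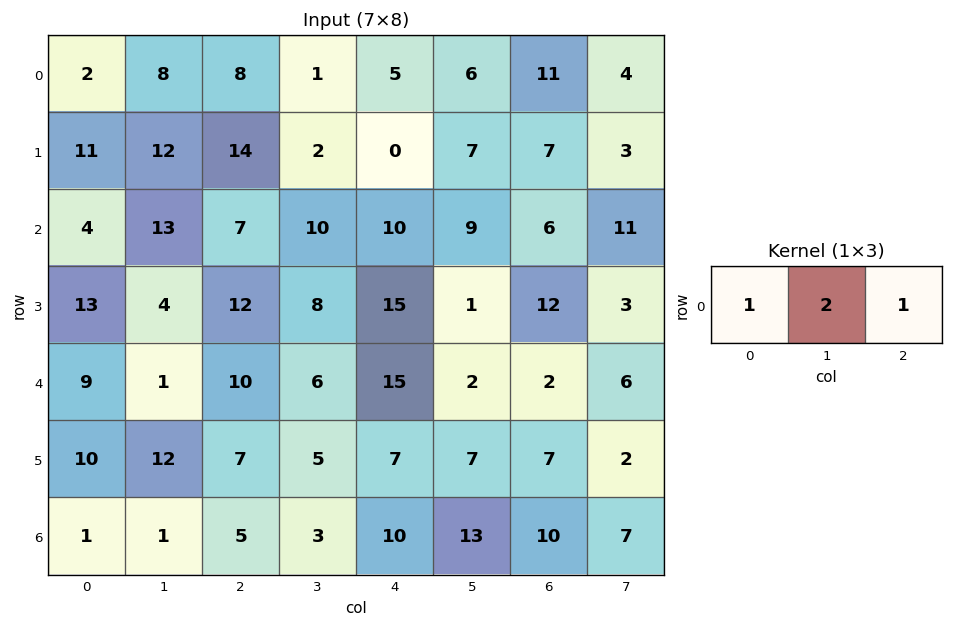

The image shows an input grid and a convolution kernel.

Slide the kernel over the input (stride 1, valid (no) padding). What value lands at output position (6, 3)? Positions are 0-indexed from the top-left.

The receptive field on the input at this output position is [3 10 13]. Elementwise product with the kernel and sum: 3·1 + 10·2 + 13·1.

36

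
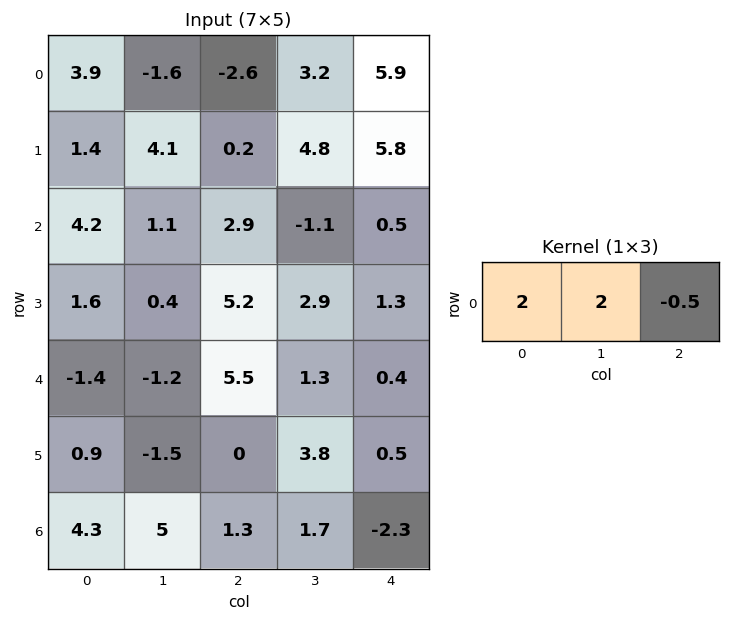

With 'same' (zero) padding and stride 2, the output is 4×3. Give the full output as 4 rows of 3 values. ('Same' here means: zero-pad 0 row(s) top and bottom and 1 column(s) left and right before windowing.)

8.6 -10 18.2
7.85 8.55 -1.2
-2.2 7.95 3.4
6.1 11.75 -1.2

Output[0,0]: The receptive field on the zero-padded input at this output position is [0 3.9 -1.6]. Elementwise product with the kernel and sum: 0·2 + 3.9·2 + -1.6·-0.5.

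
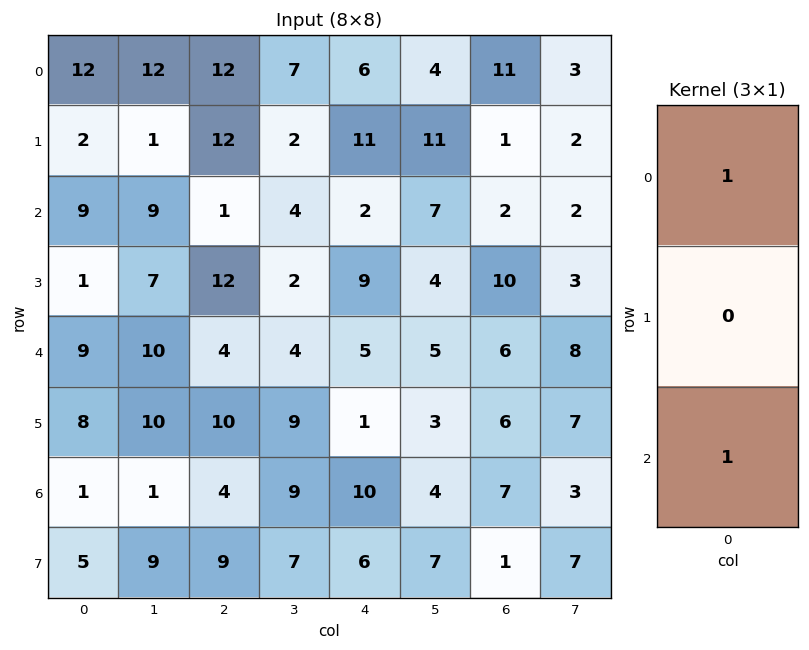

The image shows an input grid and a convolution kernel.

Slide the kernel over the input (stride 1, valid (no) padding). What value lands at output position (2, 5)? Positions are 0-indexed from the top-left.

12

The receptive field on the input at this output position is [7 / 4 / 5]. Elementwise product with the kernel and sum: 7·1 + 5·1.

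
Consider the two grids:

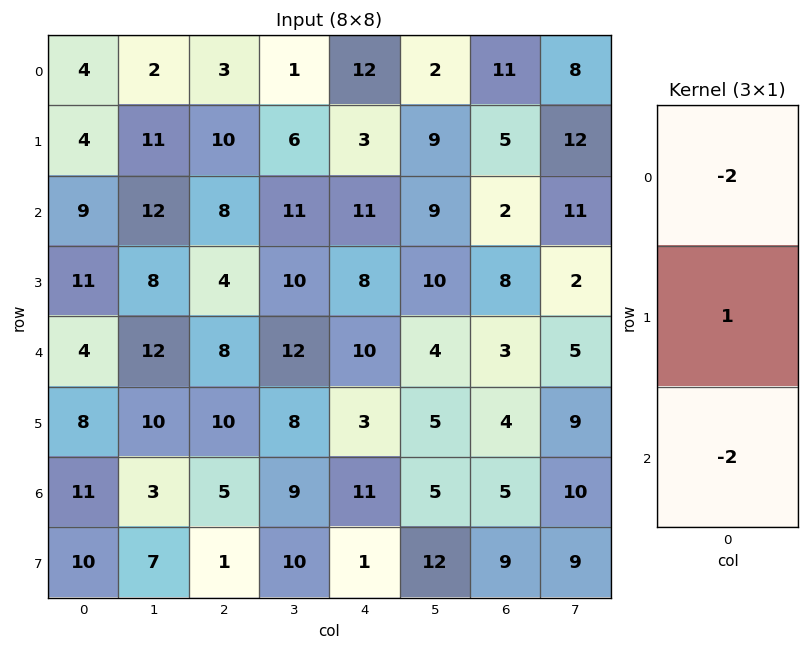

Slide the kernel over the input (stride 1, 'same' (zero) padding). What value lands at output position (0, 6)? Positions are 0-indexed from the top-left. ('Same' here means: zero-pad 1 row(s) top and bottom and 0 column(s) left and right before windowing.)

1

The receptive field on the zero-padded input at this output position is [0 / 11 / 5]. Elementwise product with the kernel and sum: 0·-2 + 11·1 + 5·-2.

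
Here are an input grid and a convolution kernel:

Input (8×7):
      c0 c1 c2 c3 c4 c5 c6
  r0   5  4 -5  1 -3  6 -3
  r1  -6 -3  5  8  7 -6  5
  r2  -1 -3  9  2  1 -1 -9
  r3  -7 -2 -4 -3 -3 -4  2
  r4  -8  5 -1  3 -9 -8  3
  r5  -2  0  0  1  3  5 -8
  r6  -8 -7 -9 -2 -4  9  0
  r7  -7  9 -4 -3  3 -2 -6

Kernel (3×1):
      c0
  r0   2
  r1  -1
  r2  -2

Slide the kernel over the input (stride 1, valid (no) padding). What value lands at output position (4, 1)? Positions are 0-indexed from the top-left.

24

The receptive field on the input at this output position is [5 / 0 / -7]. Elementwise product with the kernel and sum: 5·2 + 0·-1 + -7·-2.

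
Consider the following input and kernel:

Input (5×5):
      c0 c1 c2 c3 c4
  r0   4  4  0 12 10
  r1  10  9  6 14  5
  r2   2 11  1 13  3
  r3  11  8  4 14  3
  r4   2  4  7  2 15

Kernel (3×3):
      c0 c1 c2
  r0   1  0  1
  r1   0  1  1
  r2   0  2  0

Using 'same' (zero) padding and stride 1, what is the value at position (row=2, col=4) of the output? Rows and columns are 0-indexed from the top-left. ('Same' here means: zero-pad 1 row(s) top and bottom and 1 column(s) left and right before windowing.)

23

The receptive field on the zero-padded input at this output position is [14 5 0 / 13 3 0 / 14 3 0]. Elementwise product with the kernel and sum: 14·1 + 0·1 + 3·1 + 0·1 + 3·2.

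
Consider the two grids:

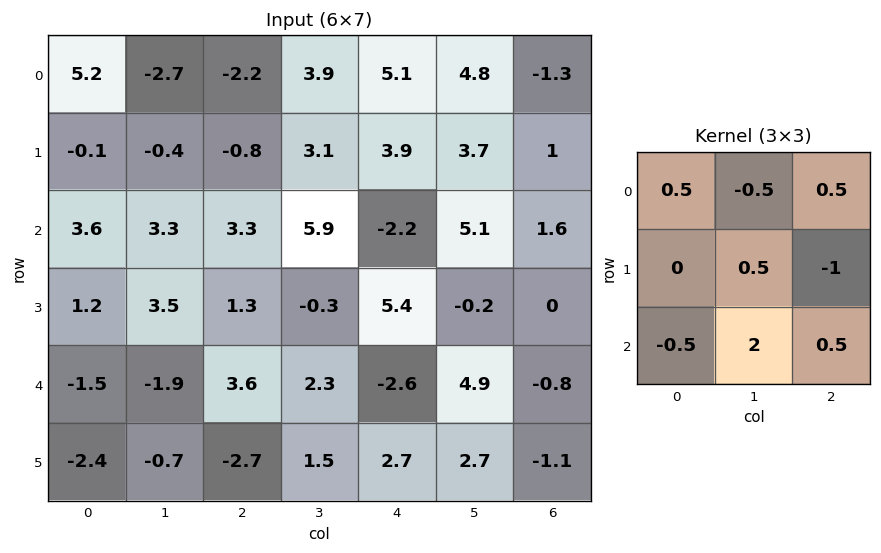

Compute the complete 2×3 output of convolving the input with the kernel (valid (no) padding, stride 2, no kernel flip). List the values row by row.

9.9 6.2 12.45
1 -6.45 7.75

Output[0,0]: The receptive field on the input at this output position is [5.2 -2.7 -2.2 / -0.1 -0.4 -0.8 / 3.6 3.3 3.3]. Elementwise product with the kernel and sum: 5.2·0.5 + -2.7·-0.5 + -2.2·0.5 + -0.4·0.5 + -0.8·-1 + 3.6·-0.5 + 3.3·2 + 3.3·0.5.
Output[0,1]: The receptive field on the input at this output position is [-2.2 3.9 5.1 / -0.8 3.1 3.9 / 3.3 5.9 -2.2]. Elementwise product with the kernel and sum: -2.2·0.5 + 3.9·-0.5 + 5.1·0.5 + 3.1·0.5 + 3.9·-1 + 3.3·-0.5 + 5.9·2 + -2.2·0.5.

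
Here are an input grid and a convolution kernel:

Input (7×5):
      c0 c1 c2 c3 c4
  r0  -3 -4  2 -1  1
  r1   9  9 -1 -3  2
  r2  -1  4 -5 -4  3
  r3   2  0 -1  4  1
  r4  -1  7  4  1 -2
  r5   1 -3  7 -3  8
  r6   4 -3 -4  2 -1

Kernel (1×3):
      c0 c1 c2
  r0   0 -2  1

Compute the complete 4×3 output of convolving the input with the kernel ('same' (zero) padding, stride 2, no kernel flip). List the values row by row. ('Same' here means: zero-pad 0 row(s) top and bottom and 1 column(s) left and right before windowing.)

2 -5 -2
6 6 -6
9 -7 4
-11 10 2

Output[0,0]: The receptive field on the zero-padded input at this output position is [0 -3 -4]. Elementwise product with the kernel and sum: -3·-2 + -4·1.
Output[0,1]: The receptive field on the zero-padded input at this output position is [-4 2 -1]. Elementwise product with the kernel and sum: 2·-2 + -1·1.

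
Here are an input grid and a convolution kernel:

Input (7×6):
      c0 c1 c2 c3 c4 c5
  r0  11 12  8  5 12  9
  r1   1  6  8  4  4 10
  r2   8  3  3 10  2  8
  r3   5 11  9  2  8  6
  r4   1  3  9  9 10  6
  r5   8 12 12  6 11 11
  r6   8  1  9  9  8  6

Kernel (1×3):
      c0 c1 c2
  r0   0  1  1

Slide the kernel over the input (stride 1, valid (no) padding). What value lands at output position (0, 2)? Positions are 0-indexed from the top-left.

17

The receptive field on the input at this output position is [8 5 12]. Elementwise product with the kernel and sum: 5·1 + 12·1.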